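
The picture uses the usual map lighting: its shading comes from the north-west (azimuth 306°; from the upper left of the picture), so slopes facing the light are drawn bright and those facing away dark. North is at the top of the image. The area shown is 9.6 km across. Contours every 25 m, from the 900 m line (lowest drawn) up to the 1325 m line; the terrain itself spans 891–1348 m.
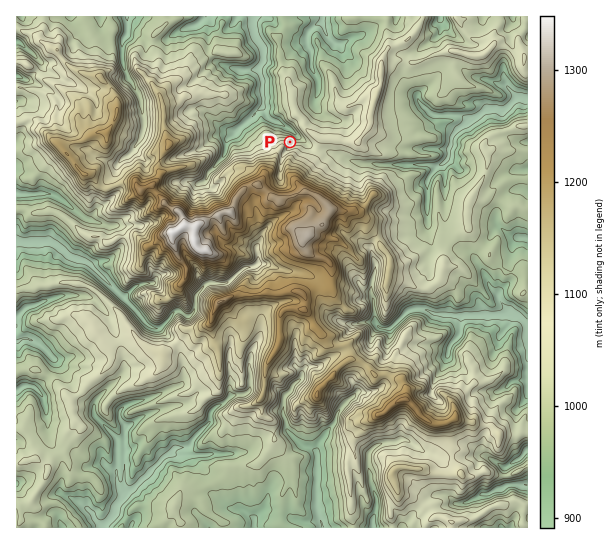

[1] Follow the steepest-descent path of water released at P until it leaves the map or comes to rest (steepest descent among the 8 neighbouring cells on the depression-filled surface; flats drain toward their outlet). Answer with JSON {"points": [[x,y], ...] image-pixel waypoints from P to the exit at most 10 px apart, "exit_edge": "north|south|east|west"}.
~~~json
{"points": [[290, 142], [295, 134], [285, 126], [274, 121], [266, 113], [263, 102], [262, 91], [262, 81], [259, 70], [263, 59], [263, 49], [257, 38], [253, 27], [254, 17]], "exit_edge": "north"}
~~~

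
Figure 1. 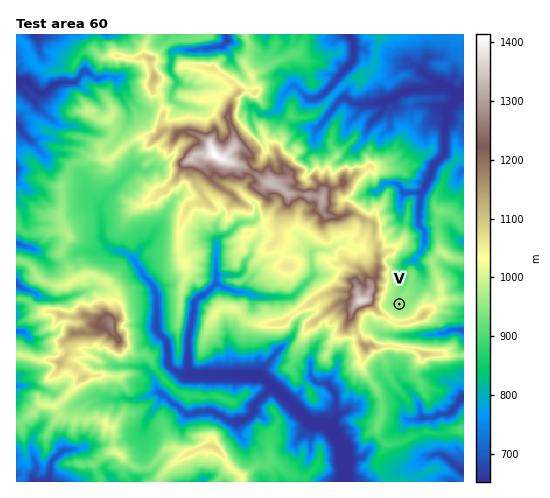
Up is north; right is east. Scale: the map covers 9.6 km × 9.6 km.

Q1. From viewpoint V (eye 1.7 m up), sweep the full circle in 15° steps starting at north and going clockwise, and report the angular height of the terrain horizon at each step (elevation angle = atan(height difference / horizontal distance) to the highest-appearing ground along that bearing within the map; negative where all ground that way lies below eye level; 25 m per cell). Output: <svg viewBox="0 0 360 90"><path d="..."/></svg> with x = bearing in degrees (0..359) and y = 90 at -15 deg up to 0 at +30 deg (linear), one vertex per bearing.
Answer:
<svg viewBox="0 0 360 90"><path d="M0 54l15 11 15-3 15-4 15-2 15-1 15-8 15-11 15-5 15 4 15-1 15-1 15 0 15 2 15 0 15-2 15-3 15-5 15-15 15-7 15 3 15 14 15 10 15 18"/></svg>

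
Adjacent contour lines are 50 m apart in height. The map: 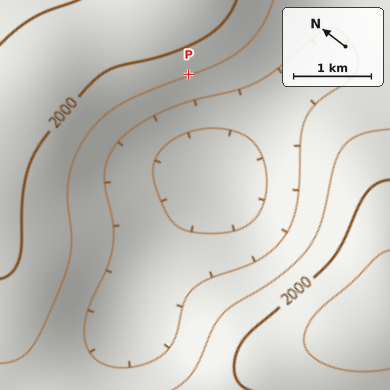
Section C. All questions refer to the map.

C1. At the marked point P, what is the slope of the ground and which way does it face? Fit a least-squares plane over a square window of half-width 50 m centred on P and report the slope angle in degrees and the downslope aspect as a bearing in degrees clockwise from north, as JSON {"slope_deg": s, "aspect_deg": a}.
{"slope_deg": 9, "aspect_deg": 212}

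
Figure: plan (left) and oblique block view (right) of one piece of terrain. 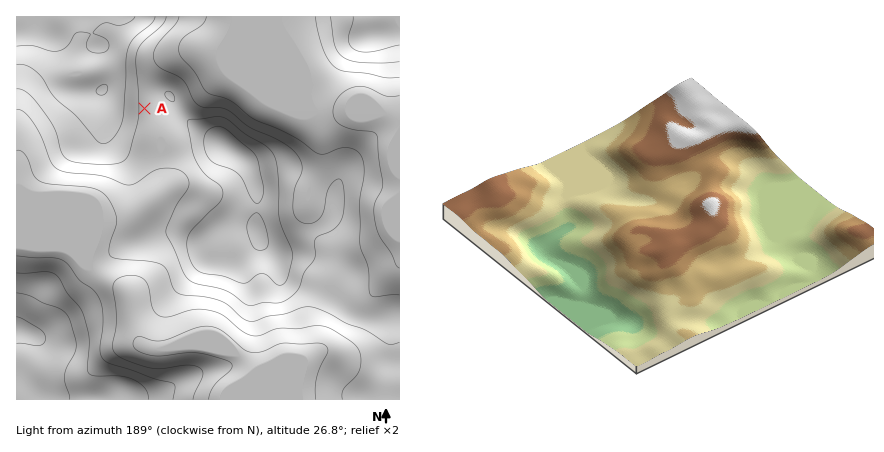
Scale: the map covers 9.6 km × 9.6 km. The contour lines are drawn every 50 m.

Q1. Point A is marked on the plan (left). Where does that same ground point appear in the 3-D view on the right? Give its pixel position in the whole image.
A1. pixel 696 166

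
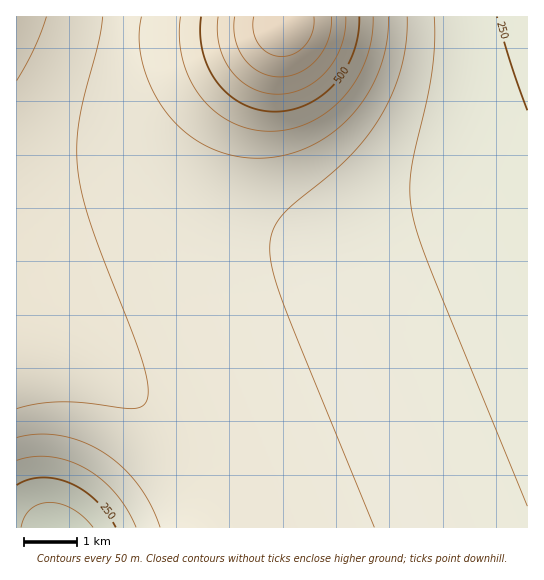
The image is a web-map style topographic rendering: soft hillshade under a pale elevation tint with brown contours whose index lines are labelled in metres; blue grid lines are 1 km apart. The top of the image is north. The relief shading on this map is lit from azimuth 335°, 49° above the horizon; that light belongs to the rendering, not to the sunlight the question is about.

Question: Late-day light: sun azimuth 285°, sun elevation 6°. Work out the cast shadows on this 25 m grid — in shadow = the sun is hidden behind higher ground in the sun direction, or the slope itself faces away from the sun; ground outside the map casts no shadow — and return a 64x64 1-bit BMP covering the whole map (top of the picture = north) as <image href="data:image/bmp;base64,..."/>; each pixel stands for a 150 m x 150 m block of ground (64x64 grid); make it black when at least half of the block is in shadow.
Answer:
<image width="64" height="64" href="data:image/bmp;base64,Qk0+AgAAAAAAAD4AAAAoAAAAQAAAAEAAAAABAAEAAAAAAAACAAATCwAAEwsAAAIAAAAAAAAA////AAAAAAAAAAAAAAAAAAAAAAAAAAAAAAAAAAAAAAAAAAAAAAAAAAAAAAAAAAAAAAAAAAAAAAAAAAAAAAAAAAAAAAAAAAAAAAAAAAAAAAAAAAAAAAAAAAAAAAAAAAAAAAAAAAAAAAAAAAAAAAAAAAAAAAAAAAAAAAAAAAAAAAAAAAAAAAAAAAAAAAAAAAAAAAAAAAAAAAAAAAAAAAAAAAAAAAAAAAAAAAAAAAAAAAAAAAAAAAAAAAAAAAAAAAAAAAAAAAAAAAAAAAAAAAAAAAAAAAAAAAAAAAAAAAAAAAAAAAAAAAAAAAAAAAAAAAAAAAAAAAAAAAAAAAAAAAAAAAAAAAAAAAAAAAAAAAAAAAAAAAAAAAAAAAAAAAAAAAAAAAAAAAAAAAAAAAAAAAAAAAAAAAAAAAAAAAAAAAAAAAAAAAAAAAAAAAAAAAAAAAAAAAAAAAAAAAAAAAAAAAAAAAAAAAAAAAAAAAAAAAAAAAAAAAAAAAAAAAAAAAAAAAAAAAAAAAAAAAAAAAAAAAAAAAAAAAAAAAAAAAAAAAD/wAAAAAAAA//+AAAAAAAH///AAAAAAA////AAAAAAD///+AAAAAAP///4AAAAAA////wAAAAAD////AAAAAAP///wAAAAAA///8AAAAAAD///gAAAAAAP//wAAAAAAA//+AAAAAAAB//gAA=="/>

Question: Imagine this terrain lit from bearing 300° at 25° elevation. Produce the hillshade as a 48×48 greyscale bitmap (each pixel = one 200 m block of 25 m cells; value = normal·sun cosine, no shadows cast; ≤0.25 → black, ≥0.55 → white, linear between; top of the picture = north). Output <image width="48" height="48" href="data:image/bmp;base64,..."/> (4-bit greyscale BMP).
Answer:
<image width="48" height="48" href="data:image/bmp;base64,Qk32BAAAAAAAAHYAAAAoAAAAMAAAADAAAAABAAQAAAAAAIAEAAATCwAAEwsAABAAAAAAAAAAAAAAABEREQAiIiIAMzMzAERERABVVVUAZmZmAHd3dwCIiIgAmZmZAKqqqgC7u7sAzMzMAN3d3QDu7u4A////AFVniau8zMu6qZmIiIiIiIiIiIiIiIiIiFVniaq7u7uqmZiIiIiIiIiIiIiIiIiIiFVniJqru7qqmZiIiIiIiIiIiIiIiIiIiFVneJqqqqqpmYiIiIiIiIiIiIiIiIiIiFVneJmqqqqZmYiIiIiIiIiIiIiIiIiIiFVmeImaqpmZmIiIiIiIiIiIiIiIiIiIiFVmeImZmZmZiIiIiIiIiIiIiIiIiIiIiFVmeIiZmZmYiIiIiIiIiIiIiIiIiIiIiFVnd4iJmZmIiIiIiIiIiIiIiIiIiIiIiGZnd4iImYiIiIiIiIiIiIiIiIiIiIiIiGZ3eIiIiIiIiIiIiIiIiIiIiIiIiIiIiGd3eIiIiIiIiIiIiIiIiIiIiIiIiIiIiHd3iIiIiIiIiIiIiIiIiIiIiIiIiIiIiHd4iIiIiIiIiIiIiIiIiIiIiIiIiIiIiHiIiIiIiIiIiIiIiIiIiIiIiIiIiIiIiIiIiIiIiIiIiIiIiIiIiIiIiIiIiIiIiIiIiIiIiIiIiIiIiIiIiIiIiIiIiIiIiIiIiIiIiIiIiIiIiIiIiIiIiIiIiIiIiIiIiIiIiIiIiIiIiIiIiIiIiIiIiIiIiIiIiIiIiIiIiIiIiIiIiIiIiIiIiIiIiIiIiIiIiIiIiIiIiIiIiIiIiIiIiIiIiIiIiIiIiIiIiIiIiIiIiIiIiIiIiIiIiIiIiIiIiIiIiIiIiIiIiIiIiIiIiIiIiIiIiIiIiIiIiIiIiIiIiIiIiIiIiIiIiIiIiIiIiIiIiIiIiIiIiIiIiIiIiIiIiIiIiIiIiIiIiIiIiIiIiIiIiIiIiIiIiIiIiIiIiIiIiIiIiIiIiIiIiIiIiIiIiIiIiIiIiIiIiIiIiIiIiIiIiIiIiIiIiIiIiIiIiIiIiIiIiIiIiIiIiIiIiIiIiIiIiIiIiIiIiIiIiIiIiIiIiIiIiIiIiIiIiIiIiIiIiIiIiHd3d3d4iIiIiIiIiIiIiIiIiIiIiIiId3d3d3d3eIiIiIiIiIiIiIiIiIiIiIiId3d3d3d3d4iIiIiIiIiIiIiIiIiIiIiHd3ZmZmZ3d3iIiIiIiIiIiIiIiIiIiIiHd2ZmVmZmd3eIiIiIiHiIiIiIiImZmIiHdmVVVVVmZ3d4iIiIiHd4iIiIiJmZmYiHdmVUREVVZnd3iIiIiHd3iIiIiZmZmZiHdlVEMzRFVmd3iIiIiHd3eIiIiZmZmZmHdlRDMzM0VWZ3eIiIiHd3eIiImZmqqqmYdlQyIiIzRVZneIiIiHd3d4iImZqqqqqYdlQyEREjNFZnd4iIiGZ3d4iImaqru7qphlQyERESNFVmd4iIiGZnd3iImaq7vLuqh2QyEAASI0Vmd3iIiGZnd3iImau8zMy6mGUyEAABI0VWd3iIiGZmd3iImqvM3d3LqXVCEAABI0VWd3iIiFZmZ3iImqvN3u7cuoZDEAABIzRWd3iIiFVmZ3eImqvN7u7ty5dTIQABIjRWZ3iIiFVmZ3eImqvN7v/u25hkIRABIzRWZ3iIiA=="/>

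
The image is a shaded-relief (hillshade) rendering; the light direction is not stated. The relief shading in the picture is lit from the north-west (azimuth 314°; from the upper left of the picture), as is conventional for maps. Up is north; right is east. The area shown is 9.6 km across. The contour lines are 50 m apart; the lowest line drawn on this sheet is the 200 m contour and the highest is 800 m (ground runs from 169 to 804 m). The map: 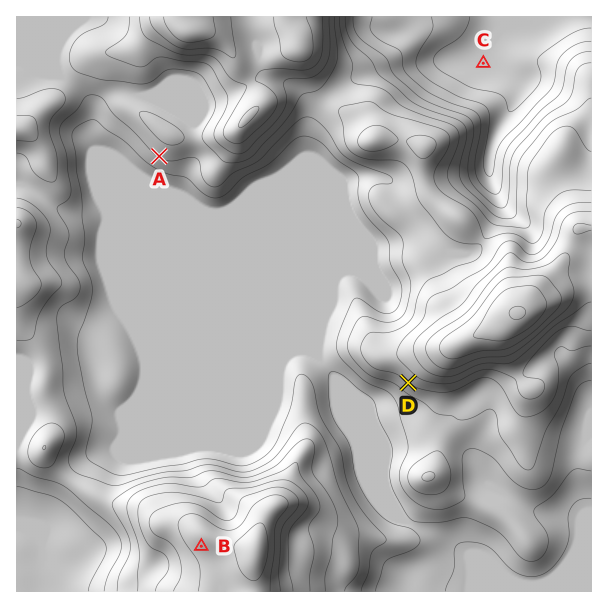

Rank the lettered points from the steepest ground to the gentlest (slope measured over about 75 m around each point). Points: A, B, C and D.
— D A B C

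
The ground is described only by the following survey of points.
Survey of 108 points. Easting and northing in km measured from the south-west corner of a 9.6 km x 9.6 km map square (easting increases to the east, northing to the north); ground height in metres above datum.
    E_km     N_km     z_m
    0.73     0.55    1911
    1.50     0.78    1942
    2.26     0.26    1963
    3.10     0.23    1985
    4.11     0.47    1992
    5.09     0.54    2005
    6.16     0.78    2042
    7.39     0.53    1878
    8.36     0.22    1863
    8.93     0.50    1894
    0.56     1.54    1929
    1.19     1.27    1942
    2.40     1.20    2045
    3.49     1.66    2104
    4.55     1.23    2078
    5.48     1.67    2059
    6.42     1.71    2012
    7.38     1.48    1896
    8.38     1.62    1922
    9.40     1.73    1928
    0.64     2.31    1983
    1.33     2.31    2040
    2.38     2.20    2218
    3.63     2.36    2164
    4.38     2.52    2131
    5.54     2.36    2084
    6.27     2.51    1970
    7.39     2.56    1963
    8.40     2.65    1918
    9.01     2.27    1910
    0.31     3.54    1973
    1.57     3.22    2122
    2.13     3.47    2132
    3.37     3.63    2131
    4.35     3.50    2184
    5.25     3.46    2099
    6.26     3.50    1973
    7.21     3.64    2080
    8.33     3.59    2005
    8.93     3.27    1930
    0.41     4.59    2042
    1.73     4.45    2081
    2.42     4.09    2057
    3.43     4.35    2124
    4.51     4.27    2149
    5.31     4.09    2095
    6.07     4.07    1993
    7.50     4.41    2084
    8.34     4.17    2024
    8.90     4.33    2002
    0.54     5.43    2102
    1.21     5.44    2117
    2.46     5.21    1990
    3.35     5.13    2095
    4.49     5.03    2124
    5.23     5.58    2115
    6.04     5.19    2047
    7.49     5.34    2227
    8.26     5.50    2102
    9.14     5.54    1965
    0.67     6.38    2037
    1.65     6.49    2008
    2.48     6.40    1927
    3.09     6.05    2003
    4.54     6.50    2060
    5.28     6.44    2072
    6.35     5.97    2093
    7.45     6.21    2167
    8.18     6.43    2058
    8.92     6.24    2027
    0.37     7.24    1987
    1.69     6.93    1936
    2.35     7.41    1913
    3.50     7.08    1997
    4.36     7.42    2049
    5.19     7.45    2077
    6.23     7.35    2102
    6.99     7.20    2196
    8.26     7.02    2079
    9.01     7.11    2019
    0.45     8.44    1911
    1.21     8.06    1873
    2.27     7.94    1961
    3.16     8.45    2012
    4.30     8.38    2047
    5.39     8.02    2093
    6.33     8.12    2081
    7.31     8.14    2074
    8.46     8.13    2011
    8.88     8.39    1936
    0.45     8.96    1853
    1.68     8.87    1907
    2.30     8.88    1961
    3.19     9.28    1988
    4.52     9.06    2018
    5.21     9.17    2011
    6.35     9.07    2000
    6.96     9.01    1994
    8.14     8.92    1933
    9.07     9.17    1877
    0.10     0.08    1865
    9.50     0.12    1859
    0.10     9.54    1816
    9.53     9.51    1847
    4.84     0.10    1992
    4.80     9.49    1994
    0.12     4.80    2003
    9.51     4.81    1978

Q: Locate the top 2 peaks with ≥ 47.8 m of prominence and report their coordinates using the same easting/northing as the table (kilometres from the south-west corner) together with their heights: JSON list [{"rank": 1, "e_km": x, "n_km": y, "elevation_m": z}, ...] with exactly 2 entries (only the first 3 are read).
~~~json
[{"rank": 1, "e_km": 7.51, "n_km": 5.24, "elevation_m": 2230}, {"rank": 2, "e_km": 2.41, "n_km": 2.06, "elevation_m": 2227}]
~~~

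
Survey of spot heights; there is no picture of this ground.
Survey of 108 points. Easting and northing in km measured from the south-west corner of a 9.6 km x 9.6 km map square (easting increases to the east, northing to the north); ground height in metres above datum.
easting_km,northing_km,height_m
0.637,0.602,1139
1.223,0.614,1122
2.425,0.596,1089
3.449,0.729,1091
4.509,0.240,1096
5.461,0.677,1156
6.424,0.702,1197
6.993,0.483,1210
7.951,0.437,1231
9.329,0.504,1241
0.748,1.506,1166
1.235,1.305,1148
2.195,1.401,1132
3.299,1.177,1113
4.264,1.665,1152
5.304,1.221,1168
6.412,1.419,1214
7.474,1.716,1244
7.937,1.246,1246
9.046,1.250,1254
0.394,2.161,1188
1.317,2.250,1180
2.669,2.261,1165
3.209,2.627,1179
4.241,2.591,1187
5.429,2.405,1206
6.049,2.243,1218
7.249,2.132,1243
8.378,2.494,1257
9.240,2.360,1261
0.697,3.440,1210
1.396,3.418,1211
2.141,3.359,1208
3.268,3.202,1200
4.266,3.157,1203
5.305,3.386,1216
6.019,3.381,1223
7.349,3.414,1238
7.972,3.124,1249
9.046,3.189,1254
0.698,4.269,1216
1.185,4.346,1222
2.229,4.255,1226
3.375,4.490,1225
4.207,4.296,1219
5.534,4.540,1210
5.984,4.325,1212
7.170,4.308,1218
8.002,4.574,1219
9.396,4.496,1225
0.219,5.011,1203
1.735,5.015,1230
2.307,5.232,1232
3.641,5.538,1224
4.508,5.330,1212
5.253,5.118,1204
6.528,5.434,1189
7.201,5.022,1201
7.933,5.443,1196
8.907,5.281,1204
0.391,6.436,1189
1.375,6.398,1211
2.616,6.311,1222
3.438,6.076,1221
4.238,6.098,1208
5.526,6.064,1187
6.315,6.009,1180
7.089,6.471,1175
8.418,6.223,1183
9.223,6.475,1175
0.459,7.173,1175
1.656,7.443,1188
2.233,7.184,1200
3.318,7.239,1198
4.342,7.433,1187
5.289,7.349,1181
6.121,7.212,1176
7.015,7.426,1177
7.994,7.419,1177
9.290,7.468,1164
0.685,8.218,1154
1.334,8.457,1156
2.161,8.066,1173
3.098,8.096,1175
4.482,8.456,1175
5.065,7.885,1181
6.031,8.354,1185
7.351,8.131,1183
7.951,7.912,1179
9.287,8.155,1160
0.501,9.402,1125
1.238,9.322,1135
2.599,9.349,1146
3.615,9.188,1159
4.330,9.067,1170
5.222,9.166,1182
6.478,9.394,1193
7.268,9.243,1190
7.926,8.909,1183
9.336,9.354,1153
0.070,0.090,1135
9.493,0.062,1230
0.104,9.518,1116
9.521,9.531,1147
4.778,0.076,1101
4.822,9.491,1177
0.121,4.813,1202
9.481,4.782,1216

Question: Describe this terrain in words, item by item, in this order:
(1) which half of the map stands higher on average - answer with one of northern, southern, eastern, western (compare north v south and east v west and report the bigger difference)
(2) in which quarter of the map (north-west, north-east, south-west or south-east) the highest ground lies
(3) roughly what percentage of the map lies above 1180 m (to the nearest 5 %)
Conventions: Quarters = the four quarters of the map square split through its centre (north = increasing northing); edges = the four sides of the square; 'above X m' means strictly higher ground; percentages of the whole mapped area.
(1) On average the eastern half of the map is the higher ground.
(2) Look to the south-east quarter for the highest ground.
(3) About 65 % of the map lies above 1180 m.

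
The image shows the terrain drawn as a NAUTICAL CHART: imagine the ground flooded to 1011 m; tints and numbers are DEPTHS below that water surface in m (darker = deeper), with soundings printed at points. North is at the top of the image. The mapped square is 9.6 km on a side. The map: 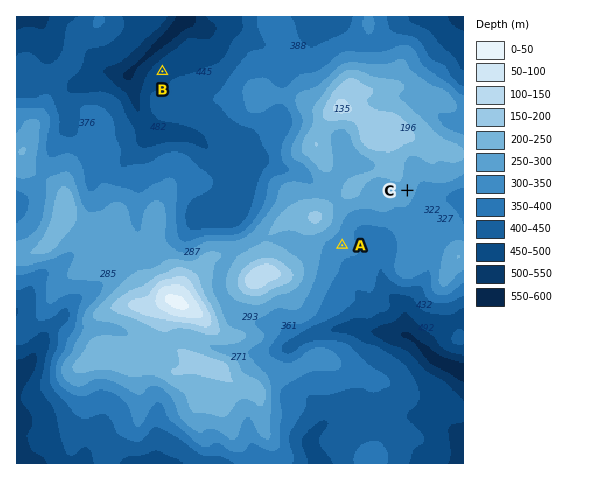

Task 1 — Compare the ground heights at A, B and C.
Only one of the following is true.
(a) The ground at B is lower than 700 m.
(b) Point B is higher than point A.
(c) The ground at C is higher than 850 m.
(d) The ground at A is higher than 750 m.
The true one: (a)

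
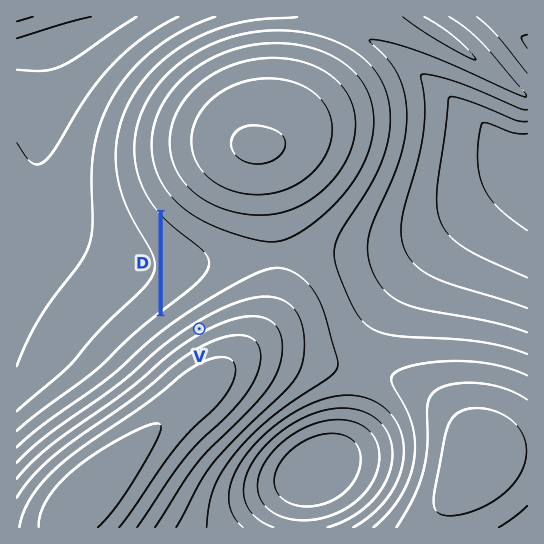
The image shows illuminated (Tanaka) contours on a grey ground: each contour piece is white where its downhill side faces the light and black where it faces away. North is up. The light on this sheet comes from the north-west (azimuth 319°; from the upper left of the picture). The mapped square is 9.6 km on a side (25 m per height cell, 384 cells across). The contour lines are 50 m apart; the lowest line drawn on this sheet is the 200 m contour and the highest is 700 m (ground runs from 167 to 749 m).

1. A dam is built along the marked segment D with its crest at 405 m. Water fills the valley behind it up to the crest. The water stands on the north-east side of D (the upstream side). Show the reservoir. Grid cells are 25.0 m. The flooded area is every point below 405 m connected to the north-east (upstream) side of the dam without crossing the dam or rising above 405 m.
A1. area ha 103.2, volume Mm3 21.17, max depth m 48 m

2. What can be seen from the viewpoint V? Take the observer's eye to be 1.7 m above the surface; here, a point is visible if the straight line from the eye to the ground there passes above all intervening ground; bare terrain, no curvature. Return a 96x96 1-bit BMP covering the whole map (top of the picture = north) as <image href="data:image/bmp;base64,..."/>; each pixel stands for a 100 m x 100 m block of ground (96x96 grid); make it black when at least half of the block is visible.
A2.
<image width="96" height="96" href="data:image/bmp;base64,Qk2+BAAAAAAAAD4AAAAoAAAAYAAAAGAAAAABAAEAAAAAAIAEAAATCwAAEwsAAAIAAAAAAAAA////AAAAAAAAAAAAAAAAAAAAAAAAAAAAAAAAAAAAAAAAAAAAAAAAAAAAAAAAAAAAAAAAAAAAAAAAAAAAAAAAAAAAAAAAAAAAAAAAAAAAAAAAAAAAAAAAAAAAAAAAAAAAAAAAAAAAAAAAAAAAAAAAAAAAAAAAAAAAAAAAAAAAAAAAAAAAAAAAAAAAAAAAAAAAAAAAAAAAAAAAAAAAAAAAAAAAAAAAAAAAAAAAAAAAAAAAAAAAAAAAAAAAAAAAAAAAAAAAAAAAAAAAAAAAAAAAAAAAAAAAAAAAAAAAAAAAAAAAAAAAAAAAAAAAAAAAAAAAAAAAAAAAAAAAAAAAAAAAAAAAAAAAAAAAAAAAAAAAAAAAAAAAAAAAAAAAAAAAAAAAAAAAAAAAAAAAAAAAAAAAAAAAAAAAAAAAAAAAAAAAAADAAAAAAAAAAAAAAADwAAAAAAAAAAAAAAD8AAAAAAAAAAAAAAD/AAAAAAAAAAAAAAD/wAAAAAAAAAAAAAD/8AAAAAAAAAAAAAD//AAAAAAAAAAAAAD//4AAAAAAAAAAAAD//+AA4AAAAAAAAAD///wA8AAAAAAAAAD////A8AAAAAAAAAD/////8AAAAAAAAAD/////+AAAAAAAAAD/////+AAAAAAAAAD//////AAAAAAAAAD//////gAAAAAAAAD//////wAAAAAAAAD//////4AAAAAAAAD//////+AAAAAAAAD///////AAAAAAAAD///////gAAAAAAAD///////4AAAAAAAD///////8AAAAAAAD////////AAAAAAAD////////gAAAAAAD////////4AAAAAAD////////8AAAAAAD/////////AAAAAAD/////////gAAAAAD/////////4AAAAAD/////////8AAAAAD/////////+AAAAAD//////////AAAAAD//////////AAAAAD//////////AAAAAD//////////AAAAAD//////////AAAAAD//////////AAAAAD/////////+AAAAAD/////////8AAAAAD/////////4AAAAAD/////////wAAAAAD/////////AAAAAAD//AP////AAAAAAAD/+AB//+AAAAAAAAD/8AAH/AAAAAAAAAD/8AAAAAAAAAAAAAD/4AAAAAAAAAAAAAD/4AAAAAAAAAAAAAD/wAAAAAAAAAAAAAD/wAAAAAAAAAAAAAD/gAAAAAAAAAAAAAD/gAAAAAAAAAAAAAD/AAAAAAAAAAAAAD//AAAAAAAAAAAAAH/+AAAAAAAAAAAAAH7+AAAAAAAAAAAAAPz+AAAAAAAAAAAAAPD8AAAAAAAAAAAAAeD8AAAAAAAAAAAAAcD8AAAAAAAAAAAAAwD4AAAAAAAAAAAAAgD4AAAAAAAAAAAAAAD4AAAAAAAAAAAAAADwAAAAAAAAAAAAAADwAAAAAAAAAAAAAAD4AAAAAAAAAAAAAAD8AAAAAAAAAAAAAAD+AAAAAAAAAAAAAAD+AAAAAAAAAAAAAAA="/>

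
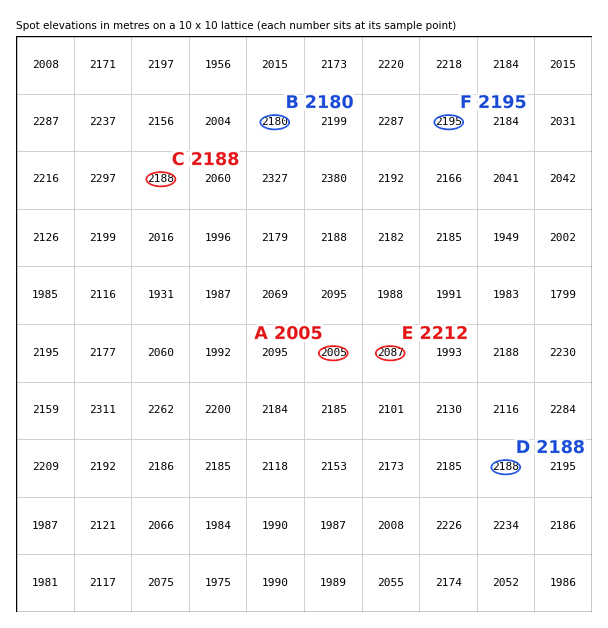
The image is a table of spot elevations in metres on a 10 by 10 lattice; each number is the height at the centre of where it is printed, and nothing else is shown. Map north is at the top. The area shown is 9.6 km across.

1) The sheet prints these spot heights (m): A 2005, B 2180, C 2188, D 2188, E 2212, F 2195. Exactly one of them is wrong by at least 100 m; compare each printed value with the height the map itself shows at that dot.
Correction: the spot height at E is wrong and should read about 2087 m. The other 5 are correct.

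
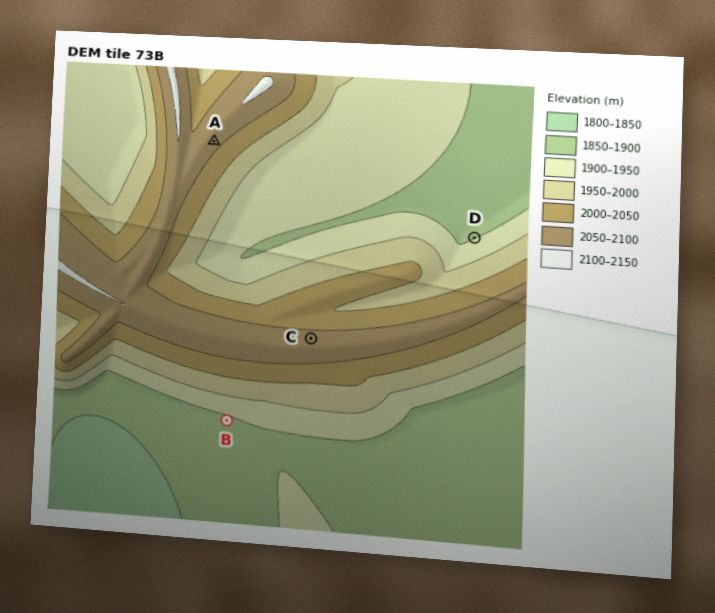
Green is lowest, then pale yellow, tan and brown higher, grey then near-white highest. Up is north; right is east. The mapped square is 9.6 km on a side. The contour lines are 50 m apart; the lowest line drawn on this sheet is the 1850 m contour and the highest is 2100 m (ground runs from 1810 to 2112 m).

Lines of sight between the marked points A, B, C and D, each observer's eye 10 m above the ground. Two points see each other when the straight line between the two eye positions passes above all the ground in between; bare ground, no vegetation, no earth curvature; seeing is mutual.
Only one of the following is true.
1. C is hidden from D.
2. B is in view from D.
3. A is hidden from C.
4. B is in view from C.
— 1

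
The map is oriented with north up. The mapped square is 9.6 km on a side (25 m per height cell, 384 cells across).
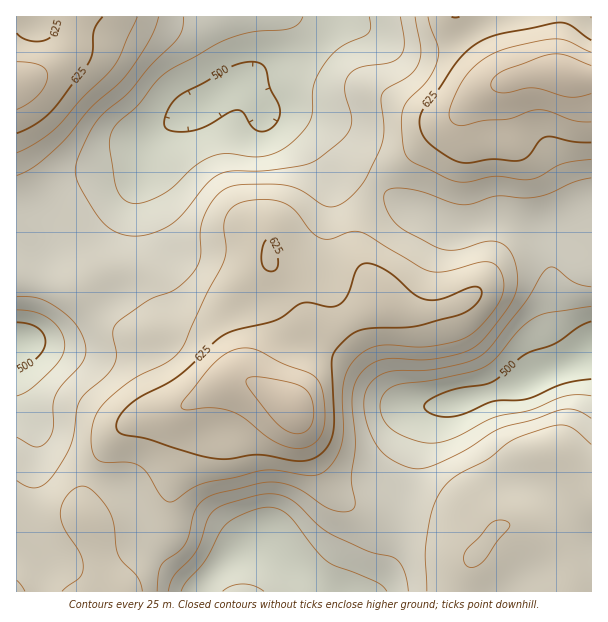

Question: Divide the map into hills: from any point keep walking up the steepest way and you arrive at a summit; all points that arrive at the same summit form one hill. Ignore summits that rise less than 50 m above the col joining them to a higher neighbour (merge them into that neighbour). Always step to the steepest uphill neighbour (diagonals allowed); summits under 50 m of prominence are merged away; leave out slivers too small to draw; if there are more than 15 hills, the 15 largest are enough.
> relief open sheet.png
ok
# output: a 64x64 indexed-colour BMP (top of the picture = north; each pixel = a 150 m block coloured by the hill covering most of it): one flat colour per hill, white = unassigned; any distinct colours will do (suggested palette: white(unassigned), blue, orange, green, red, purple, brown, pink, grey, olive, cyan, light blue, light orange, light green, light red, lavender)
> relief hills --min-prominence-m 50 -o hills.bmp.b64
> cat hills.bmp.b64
<image width="64" height="64" href="data:image/bmp;base64,Qk12CAAAAAAAAHYAAAAoAAAAQAAAAEAAAAABAAQAAAAAAAAIAAATCwAAEwsAABAAAAAAAAAA////ALR3HwAOf/8ALKAsACgn1gC9Z5QAS1aMAMJ34wB/f38AIr28AM++FwDox64AeLv/AIrfmACWmP8A1bDFABEREREREREREREREREREREREREREREREREREREREREREREREREREREREREREREREREREREREREREREREREREREREREREREREREREREREREREREREREREREREREREREREREREREREREREREREREREREREREREREREREREREREREREREREREREREREREREREREREREREREREREREREREREREREREREREREREREREREREREREREREREREREREREREREREREREREREREREREREREREREREREREREREREREREREREREREREREREREREREREREREREREREREREREREREREREREREREREREREREREREREREREREREREREREREREREREREREREREREREREREREREREREREREREREREREREREREREREREREREREREREREREREREREREREREREREREREREREREREREREREREREREREREREREREREREREREREREREREREREREREREREREREREREREREREREREREREREREREREREREREREREREREREREREREREREREREREREREREREREREREREREREREREREREREREREREREREREREREREREREREREREREREREREREREREREREREREREREREREREREREREREREREREREREREREREREREREREREREREREREREREREREREREREREREREREREREREREREREREREREREREREREREREREREREREREREREREREREREREREREREREREREREREREREREREREREREREREREREREREREREREREREREREREREREREREREREREREREREREREREREREREREREREREREREREREREREREREREREREREREREREREREREREREREREREREREREREREREREREREREREREREREREREREREREREREREREREREREREREREREREREREREREREREREREREREREREREREREREREREREREREREREREREREREREREREREREREREREREREREREREREREREREREREREREREREREREREREREREREREREREREREREREREREREREREREREREREREREREREREREREREREREREREREREREREREREREREREREREREREREREREREREREREREREREREREREREREREREREREREREREREREREREREREREREREREREREREREREREREREREREREREREREREREREREREREREREREREREREREREREREREREREREREREREREREREREREREREREREREREREREREREREREREREREREREREREREREREREREREREREREREREREREREREREREREREREREREREREREREREREREREREREREREREREREREREREREREREREREREREREREREREREREREREREREREREREREREREREREREREREREREREREREREREREREREREREREREREREREREREREREREREREREREREREREREREREREREREREREREREREREREREREREREREREREREREREREREREREREREREREREREREREREREREREREREREREhETMxEREREREREREREREREREREREREREREREREREREiIiMzERERERERERERERERERERERERERERERIhERERIiIiIzMRERERERERERERERERERERERERERERIiIiIiIiIiIjMxEREREREREREREREREREREREREREiIiIiIiIiIiIiMzMxERERERERERERERERERERERERIiIiIiIiIiIiIiIzMzMRERERERERERERERERERERERIiIiIiIiIiIiIiIjMzMzMRERERERERERERERERERESIiIiIiIiIiIiIiIiMzMzMzMzMRERERERERERERERESIiIiIiIiIiIiIiIiIzMzMzMzMzEREREREREREREREiIiIiIiIiIiIiIiIiIjMzMzMzMzMREREREREREREREiIiIiIiIiIiIiIiIiIiMzMzMzMzMxEREREREREREREiIiIiIiIiIiIiIiIiIiIzMzMzMzMzMREREREREREREiIiIiIiIiIiIiIiIiIiIjMzMzMzMzMzEREREREREREiIiIiIiIiIiIiIiIiIiIiMzMzMzMzMzMzERERERERIiIiIiIiIiIiIiIiIiIiIiIzMzMzMzMzMzMzERERESIiIiIiIiIiIiIiIiIiIiIiIjMzMzMzMzMzMzMxERESIiIiIiIiIiIiIiIiIiIiIiIiMzMzMzMzMzMzMzMxESIiIiIiIiIiIiIiIiIiIiIiIiIzMzMzMzMzMzMzMzMSIiIiIiIiIiIiIiIiIiIiIiIiIjMzMzMzMzMzMzMzMzMyIiIiIiIiIiIiIiIiIiIiIiIiMzMzMzMzMzMzMzMzMzMiIiIiIiIiIiIiIiIiIiIiIiIzMzMzMzMzMzMzMzMzMzMyIiIiIiIiIiIiIiIiIiIiIjMzMzMzMzMzMzMzMzMzMzMyIiIiIiIiIiIiIiIiIiIiMzMzMzMzMzMzMzMzMzMzMzMiIiIiIiIiIiIiIiIiIiIzMzMzMzMzMzMzMzMzMzMzMzIiIiIiIiIiIiIiIiIiIjMzMzMzMzMzMzMzMzMzMzMzMiIiIiIiIiIiIiIiIiIi"/>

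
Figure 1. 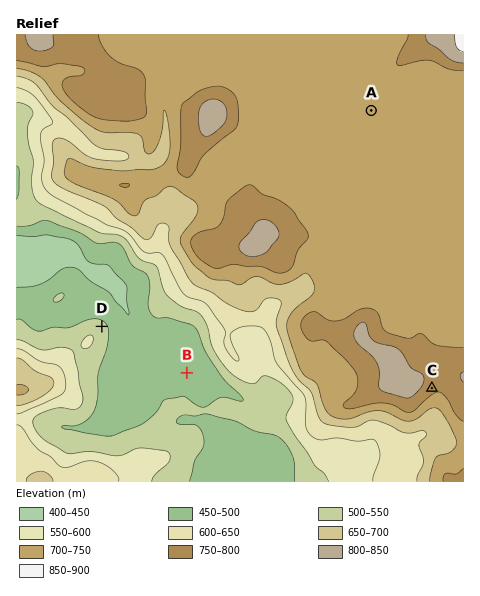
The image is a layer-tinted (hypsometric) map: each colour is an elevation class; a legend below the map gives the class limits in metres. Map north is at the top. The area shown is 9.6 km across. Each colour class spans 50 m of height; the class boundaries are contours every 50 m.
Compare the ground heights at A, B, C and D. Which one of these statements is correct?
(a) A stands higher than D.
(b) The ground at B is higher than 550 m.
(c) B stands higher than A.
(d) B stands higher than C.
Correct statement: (a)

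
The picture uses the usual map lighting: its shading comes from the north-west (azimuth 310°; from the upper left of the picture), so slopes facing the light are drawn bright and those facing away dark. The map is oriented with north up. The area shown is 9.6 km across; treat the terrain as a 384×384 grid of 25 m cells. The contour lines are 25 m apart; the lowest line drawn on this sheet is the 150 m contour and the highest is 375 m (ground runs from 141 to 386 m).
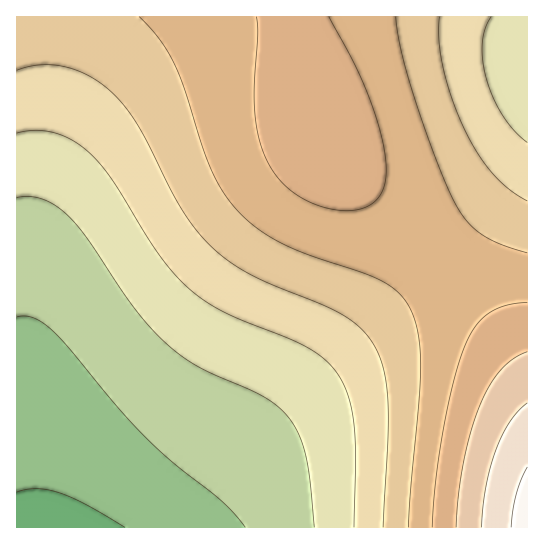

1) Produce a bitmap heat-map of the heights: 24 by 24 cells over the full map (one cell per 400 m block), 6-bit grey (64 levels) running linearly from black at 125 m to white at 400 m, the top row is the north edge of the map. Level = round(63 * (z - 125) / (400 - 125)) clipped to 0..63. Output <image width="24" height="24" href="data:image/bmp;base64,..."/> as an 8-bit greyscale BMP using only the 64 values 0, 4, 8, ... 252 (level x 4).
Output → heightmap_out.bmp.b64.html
<image width="24" height="24" href="data:image/bmp;base64,Qk12BgAAAAAAADYEAAAoAAAAGAAAABgAAAABAAgAAAAAAEACAAATCwAAEwsAAAABAAAAAAAAAAAAAAEBAQACAgIAAwMDAAQEBAAFBQUABgYGAAcHBwAICAgACQkJAAoKCgALCwsADAwMAA0NDQAODg4ADw8PABAQEAAREREAEhISABMTEwAUFBQAFRUVABYWFgAXFxcAGBgYABkZGQAaGhoAGxsbABwcHAAdHR0AHh4eAB8fHwAgICAAISEhACIiIgAjIyMAJCQkACUlJQAmJiYAJycnACgoKAApKSkAKioqACsrKwAsLCwALS0tAC4uLgAvLy8AMDAwADExMQAyMjIAMzMzADQ0NAA1NTUANjY2ADc3NwA4ODgAOTk5ADo6OgA7OzsAPDw8AD09PQA+Pj4APz8/AEBAQABBQUEAQkJCAENDQwBEREQARUVFAEZGRgBHR0cASEhIAElJSQBKSkoAS0tLAExMTABNTU0ATk5OAE9PTwBQUFAAUVFRAFJSUgBTU1MAVFRUAFVVVQBWVlYAV1dXAFhYWABZWVkAWlpaAFtbWwBcXFwAXV1dAF5eXgBfX18AYGBgAGFhYQBiYmIAY2NjAGRkZABlZWUAZmZmAGdnZwBoaGgAaWlpAGpqagBra2sAbGxsAG1tbQBubm4Ab29vAHBwcABxcXEAcnJyAHNzcwB0dHQAdXV1AHZ2dgB3d3cAeHh4AHl5eQB6enoAe3t7AHx8fAB9fX0Afn5+AH9/fwCAgIAAgYGBAIKCggCDg4MAhISEAIWFhQCGhoYAh4eHAIiIiACJiYkAioqKAIuLiwCMjIwAjY2NAI6OjgCPj48AkJCQAJGRkQCSkpIAk5OTAJSUlACVlZUAlpaWAJeXlwCYmJgAmZmZAJqamgCbm5sAnJycAJ2dnQCenp4An5+fAKCgoAChoaEAoqKiAKOjowCkpKQApaWlAKampgCnp6cAqKioAKmpqQCqqqoAq6urAKysrACtra0Arq6uAK+vrwCwsLAAsbGxALKysgCzs7MAtLS0ALW1tQC2trYAt7e3ALi4uAC5ubkAurq6ALu7uwC8vLwAvb29AL6+vgC/v78AwMDAAMHBwQDCwsIAw8PDAMTExADFxcUAxsbGAMfHxwDIyMgAycnJAMrKygDLy8sAzMzMAM3NzQDOzs4Az8/PANDQ0ADR0dEA0tLSANPT0wDU1NQA1dXVANbW1gDX19cA2NjYANnZ2QDa2toA29vbANzc3ADd3d0A3t7eAN/f3wDg4OAA4eHhAOLi4gDj4+MA5OTkAOXl5QDm5uYA5+fnAOjo6ADp6ekA6urqAOvr6wDs7OwA7e3tAO7u7gDv7+8A8PDwAPHx8QDy8vIA8/PzAPT09AD19fUA9vb2APf39wD4+PgA+fn5APr6+gD7+/sA/Pz8AP39/QD+/v4A////ABAQFBQYHCAkKCwwNDhATFhkeIygtMjY6BQUGBgcICQoLDAwNDxATFhkeIygtMTY5BgYHBwgJCgsMDA0ODxETFhkdIicsMTU4BwcICAkKCwwNDQ4PEBETFhkdIiYrMDQ3CAgJCQoLDA0ODg8PEBITFhkdISYqLzI1CQkJCgsMDQ4PDxAQERIUFhkdISUpLTEzCQoKCwwNDg8QEBESEhMVFxodISUoLC8xCgoLDA0ODxAREhITFBUWGBseISQnKy0vCwsMDQ4PEBITExQVFhcYGhweISQnKSstCwwMDQ8QEhMUFRYXGBkaHB4gIiQmKCkqDAwNDhARExUWFxkaGxwdHiAhIyQmJygoDQ0ODxETFRYYGhscHR8gISIjIyQlJiYmDQ4PEBIUFhgaHB0fICEiIyQkJCQkJCQkDw8QERMVFxocHiAhIyQlJSYlJSUkIyIhEBARExQXGRseICIkJSYnJycnJiQjIiAfERESFBYYGh0fIiQmJygpKSknJiQiIB4dExMUFRcZHB4gIyUnKCoqKikoJiQhHx0bFRUWFxkbHR8hJCYoKSorKikoJSMgHRsZFxcXGBocHiAiJCcoKisrKiknJSIeHBkXGRkZGhsdHyEjJScpKisrKikmJCAdGhcVGxsbHB0eICIjJScpKioqKigmIx8cGRYUHBwdHR4fISIkJicoKSoqKSclIh4bGBYUHh4eHx8gIiMkJicoKSkpKCYkIR4bGBYUHx8fICEiIyQlJicoKSkoJyYjIR4bGBYVA=="/>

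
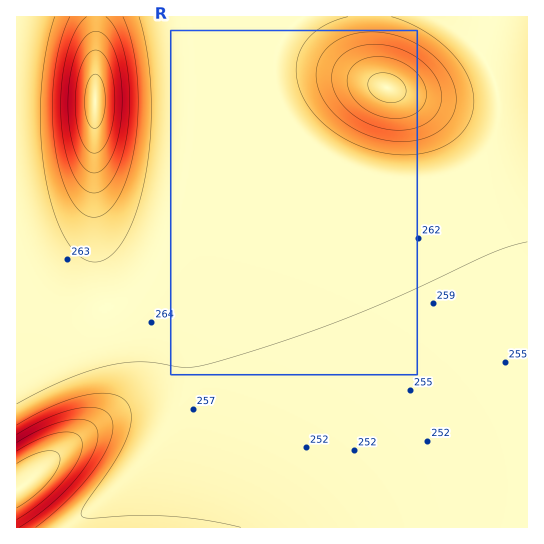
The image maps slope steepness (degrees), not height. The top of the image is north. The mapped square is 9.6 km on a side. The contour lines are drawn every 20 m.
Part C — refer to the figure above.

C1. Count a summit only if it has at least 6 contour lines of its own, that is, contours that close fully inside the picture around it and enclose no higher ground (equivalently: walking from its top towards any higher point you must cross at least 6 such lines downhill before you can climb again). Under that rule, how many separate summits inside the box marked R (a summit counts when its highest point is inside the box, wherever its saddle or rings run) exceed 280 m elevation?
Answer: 0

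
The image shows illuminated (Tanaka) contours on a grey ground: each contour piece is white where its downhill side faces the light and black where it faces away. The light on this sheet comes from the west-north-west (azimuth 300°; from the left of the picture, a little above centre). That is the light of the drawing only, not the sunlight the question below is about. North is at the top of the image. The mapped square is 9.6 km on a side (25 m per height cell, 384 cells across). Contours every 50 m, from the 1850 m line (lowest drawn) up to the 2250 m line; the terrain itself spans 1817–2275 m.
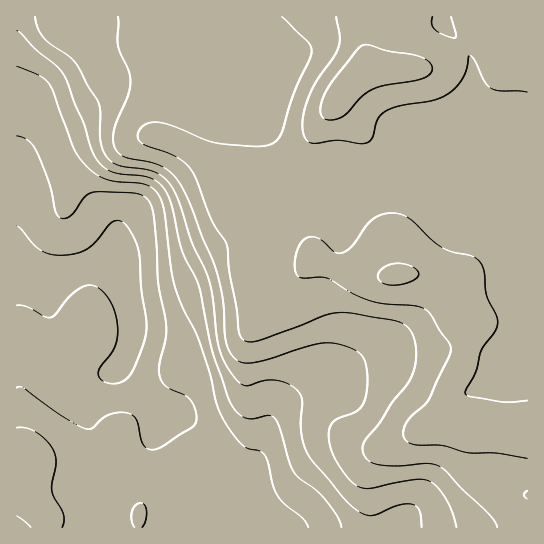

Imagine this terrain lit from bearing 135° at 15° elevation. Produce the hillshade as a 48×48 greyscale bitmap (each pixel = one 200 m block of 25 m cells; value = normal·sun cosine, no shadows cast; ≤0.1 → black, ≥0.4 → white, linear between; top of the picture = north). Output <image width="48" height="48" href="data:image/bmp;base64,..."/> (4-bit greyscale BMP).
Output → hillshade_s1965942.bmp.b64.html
<image width="48" height="48" href="data:image/bmp;base64,Qk32BAAAAAAAAHYAAAAoAAAAMAAAADAAAAABAAQAAAAAAIAEAAATCwAAEwsAABAAAAAAAAAAAAAAABEREQAiIiIAMzMzAERERABVVVUAZmZmAHd3dwCIiIgAmZmZAKqqqgC7u7sAzMzMAN3d3QDu7u4A////AIiImZh3eJmZmZh4iIiIdmeJmYdlZ3d4iYiImZh3eJmZmZd4iIiId3iaqphmZ3iImYiIiIh2Z4mZmYd4iIiZh3m8zLl2Z4iIiJmZmId2ZniJmYd4h3iZh3m83duXd4iHd5mZmYd2ZmZ5mYZnh2eIh3is3u25eIiHd5mqqYd3dlVomYZnhlV4d3eaze7aiJmIiJmZmYd3h2VWiYZoh1VndmZ4q83bqZqZmYiJmYd4iHVFeHd4l1RWZlVWeKvLqqqqqneIiId3mYZVZ3d5qGRFVVRERnmZmJqpmWZ3d3ZniZdlZmaKuWRFVVQyI1aId3iId2Z3d2ZVeJh2ZlZ6unVEVVQyIjV3dmZ3Zmd3d2VUV4mIdUV6u5ZVVmVDIiRnh2ZmVXeIh3ZVRXiZdTRpu6h3d3dkMiNXiId2ZYiZmId2VFeZhTNqzLmYiIh2QyJGiZmHdoiZmZmHZEWJhTR73LqZiIh3ZDM1eKqYd3iImaqpdDNohCOM3cupiIiHdUNFZ5qpiHd3eJqphTJXcxJ73ty6mIiIhlRWZ5q6mYh3d4mqhjJGYwBZze3cupmZmGVXeJq7qYiHZ4mql0NGYgA3q97ty7qqqYZniJq7qXh3Z3iZh1NGUgA2ibzd3Mu8y6h3iJmqmXd2ZniZh1RGUgA2eJq8zMvM3cqYiJmZmGZmVmeIhkNGUgE2d3iqu7q7zdypiZmZiGZmZmeIdkNGUxFGdmeaqZmZq8u6mZqpmHd3dneIdTJFUyJGdlaJmHZniJqZiJqqmIiZmIiIdTI1VDNWdlV4mGVVZ3iId4mpmImaqpmYdTEkRERXdlRniGVFZ3d3ZniZiIiau7qYhjETRFZ3h1RWiGVFZ3d3dmeIiHeJvMuphjESNGiJiGVWd3VEV3iId3eIiHZoq8uphjEBNGiamXZmd3VEVniIh3iIiHZnm8y6l0EBNGiqqpd3d3ZVVneIiIiIiGZWiszMuWMSRWeaqpiHd3ZlVneIiIiIiGZWirze7ZUzVVZ4mZmIiId2d3iIiIiIiHZmiqvf/9llZlZneImZmIiIiIiIiIiIiHZmiZm+//uXdmZmZ3iZmZiZmYiIiIiIiHdmd2Z73uyoh2ZmZmeKqpmaqZiIiJmYiIdmZlNGmrqYh3ZmVVV5u6qqqpiIiJmYiJh2ZUIjV4iId2ZmZURYvLuqqpmIeJmZiamHZUISNWd3d3d3dlM2rMy7uqmYh4mZiKmHZVQiNFZnd3eIh1MTas3Mu7qqmImZiJmGVWVDNFZ3d3eJmGMQN73dzMzLqYiZiIiGRWdlVWd3d3eJmGQQBIzd3czdypiamYiGVWd2ZneIh3d4mHUgAVm8zMzN25iKqpmXZmd3d3iIh3d4mIZBACaaqqu7y5d5qpmYh3d3d3iJiHd4mYdjAANoh3iJqpd4momZmHdnd3iIiHeImZh2MQJGZVZniYd4mXeJmXZmd3iIh3eImZiHZCNWZVVneId4iWZ4mYZmd3iIh3eIiIiHdUVndmd3d3eIiFVoqYZmd3iIh3eIiIiHZlaId3iId3eIiA=="/>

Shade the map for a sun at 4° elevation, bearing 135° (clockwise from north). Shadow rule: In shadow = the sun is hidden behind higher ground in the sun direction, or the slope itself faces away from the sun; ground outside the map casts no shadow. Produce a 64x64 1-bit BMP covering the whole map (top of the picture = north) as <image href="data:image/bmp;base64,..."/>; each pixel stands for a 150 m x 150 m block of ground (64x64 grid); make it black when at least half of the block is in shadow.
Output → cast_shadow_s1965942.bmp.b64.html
<image width="64" height="64" href="data:image/bmp;base64,Qk0+AgAAAAAAAD4AAAAoAAAAQAAAAEAAAAABAAEAAAAAAAACAAATCwAAEwsAAAIAAAAAAAAA////AAAAAAAAAAAAAAAAAAAAAAAAAAAAAAAAAAAAAAAAAAAAAAAAAAAAAAAAAAAAAAAAAAAAAAAAAAAAAAAAAAAAAAAAAAAAAABgAMAAAAAAAHAA4AAAAAAAcADgAAAAAAA4APA+AAAAAAAAcP8AAAAAAAB9/4AAABgAAH3/wAAAHADAe//AAAA+AeAB/+AAAB4B4AD/8AAAA4PgAH/wAAADw8AAf/gAAAPjwAA/8AAAA+fgAA/wAAAD9+AAB+AAAAP34AADwAAAA//wAAAAAAAD//AAAAAAAAP/8AAAAAAAA//wAAAAAAAD//AAAAAAAAP/8AAAAAAAA//wAAAAAAAD/+AAAAAAAAf/4AAAAAAAB//gwDAAAAAP/8DgcAAAAA//AOB4AAAAH/8AYHgAAAAf/wAAfAAAAD//AAB8AAAAP/8AAHwAAAA//gAAEAAAAD/8AAAAAAAAD/gAAAAAAAAD8AAAAAAAAAAAAAAAAAAAAAAAAAAAAAAAAAAAAAAAAPAAAMAAAAAA+AAA4AAAAAH+AAHwAAAAA/8AAfgAAAAH/wAB/AAAAAf/AAH8AAAAD/4AAf4AAAAf/AAB/wAAAB/wAAH/gAAAHwAAAf+AAAAcAAAD/8AAAAAAAAP/4AAAAAAAA//xgAAAAAAD/+OAAAAAAAH/4QAAAAAAAf+AAABgAAAA/wAAAA=="/>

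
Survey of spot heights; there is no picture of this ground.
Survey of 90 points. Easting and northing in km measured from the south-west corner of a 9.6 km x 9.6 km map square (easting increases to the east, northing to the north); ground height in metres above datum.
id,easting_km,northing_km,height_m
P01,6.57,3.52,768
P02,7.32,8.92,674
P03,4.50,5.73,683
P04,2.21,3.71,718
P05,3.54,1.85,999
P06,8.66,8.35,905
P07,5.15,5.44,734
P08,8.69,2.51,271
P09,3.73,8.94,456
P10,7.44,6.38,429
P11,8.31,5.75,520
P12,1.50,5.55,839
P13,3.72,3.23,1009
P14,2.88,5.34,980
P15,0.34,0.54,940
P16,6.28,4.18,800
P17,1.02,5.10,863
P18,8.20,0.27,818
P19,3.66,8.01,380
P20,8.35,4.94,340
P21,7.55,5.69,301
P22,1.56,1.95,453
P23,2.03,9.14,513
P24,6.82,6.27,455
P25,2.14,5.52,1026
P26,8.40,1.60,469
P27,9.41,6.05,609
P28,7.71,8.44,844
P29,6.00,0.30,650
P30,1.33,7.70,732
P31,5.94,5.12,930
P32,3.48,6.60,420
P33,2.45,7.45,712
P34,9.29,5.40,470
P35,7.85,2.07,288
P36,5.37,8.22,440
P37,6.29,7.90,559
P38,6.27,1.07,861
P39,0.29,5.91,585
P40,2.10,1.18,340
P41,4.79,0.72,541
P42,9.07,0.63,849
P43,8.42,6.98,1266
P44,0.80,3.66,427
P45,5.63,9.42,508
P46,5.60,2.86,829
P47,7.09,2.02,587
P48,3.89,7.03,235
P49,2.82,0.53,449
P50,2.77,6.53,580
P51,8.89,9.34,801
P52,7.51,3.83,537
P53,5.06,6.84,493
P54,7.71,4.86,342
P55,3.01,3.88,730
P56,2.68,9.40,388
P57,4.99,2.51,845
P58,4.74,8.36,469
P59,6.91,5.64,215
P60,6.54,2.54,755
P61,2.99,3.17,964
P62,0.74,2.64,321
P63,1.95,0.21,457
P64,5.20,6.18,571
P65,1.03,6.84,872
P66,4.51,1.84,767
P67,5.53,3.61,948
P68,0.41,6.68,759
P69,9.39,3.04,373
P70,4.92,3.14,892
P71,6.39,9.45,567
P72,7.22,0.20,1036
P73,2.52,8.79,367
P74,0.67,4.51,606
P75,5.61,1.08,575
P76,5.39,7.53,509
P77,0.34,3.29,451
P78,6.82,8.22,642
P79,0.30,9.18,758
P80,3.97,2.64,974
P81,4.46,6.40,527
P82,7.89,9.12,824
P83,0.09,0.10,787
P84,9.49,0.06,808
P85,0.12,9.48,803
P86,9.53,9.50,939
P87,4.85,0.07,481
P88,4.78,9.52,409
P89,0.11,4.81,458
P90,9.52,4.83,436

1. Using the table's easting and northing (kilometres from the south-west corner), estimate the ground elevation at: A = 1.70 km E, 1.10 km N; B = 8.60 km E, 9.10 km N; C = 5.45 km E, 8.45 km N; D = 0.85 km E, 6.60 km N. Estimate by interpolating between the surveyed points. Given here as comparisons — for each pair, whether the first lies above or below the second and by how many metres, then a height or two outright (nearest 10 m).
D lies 350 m above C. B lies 330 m above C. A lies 320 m below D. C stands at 440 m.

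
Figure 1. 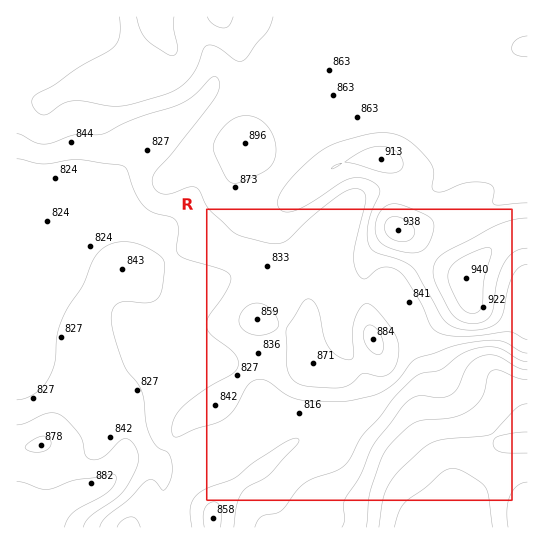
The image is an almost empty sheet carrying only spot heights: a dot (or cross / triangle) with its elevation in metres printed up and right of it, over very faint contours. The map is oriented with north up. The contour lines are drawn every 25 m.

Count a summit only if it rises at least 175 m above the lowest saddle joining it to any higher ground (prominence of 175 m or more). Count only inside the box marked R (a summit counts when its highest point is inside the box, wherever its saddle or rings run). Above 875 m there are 1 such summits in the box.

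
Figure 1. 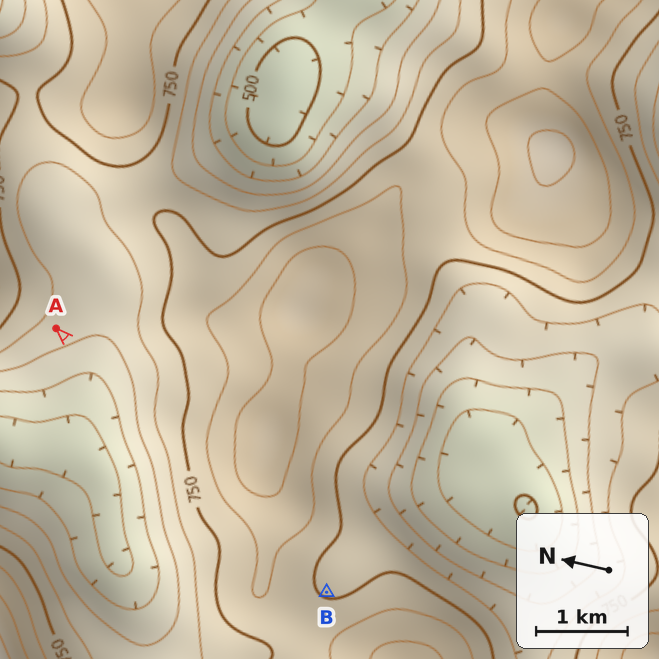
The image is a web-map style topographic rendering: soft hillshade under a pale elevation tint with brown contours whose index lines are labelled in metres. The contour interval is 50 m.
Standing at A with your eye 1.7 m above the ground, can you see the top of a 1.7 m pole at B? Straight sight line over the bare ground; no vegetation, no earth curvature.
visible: false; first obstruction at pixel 160 430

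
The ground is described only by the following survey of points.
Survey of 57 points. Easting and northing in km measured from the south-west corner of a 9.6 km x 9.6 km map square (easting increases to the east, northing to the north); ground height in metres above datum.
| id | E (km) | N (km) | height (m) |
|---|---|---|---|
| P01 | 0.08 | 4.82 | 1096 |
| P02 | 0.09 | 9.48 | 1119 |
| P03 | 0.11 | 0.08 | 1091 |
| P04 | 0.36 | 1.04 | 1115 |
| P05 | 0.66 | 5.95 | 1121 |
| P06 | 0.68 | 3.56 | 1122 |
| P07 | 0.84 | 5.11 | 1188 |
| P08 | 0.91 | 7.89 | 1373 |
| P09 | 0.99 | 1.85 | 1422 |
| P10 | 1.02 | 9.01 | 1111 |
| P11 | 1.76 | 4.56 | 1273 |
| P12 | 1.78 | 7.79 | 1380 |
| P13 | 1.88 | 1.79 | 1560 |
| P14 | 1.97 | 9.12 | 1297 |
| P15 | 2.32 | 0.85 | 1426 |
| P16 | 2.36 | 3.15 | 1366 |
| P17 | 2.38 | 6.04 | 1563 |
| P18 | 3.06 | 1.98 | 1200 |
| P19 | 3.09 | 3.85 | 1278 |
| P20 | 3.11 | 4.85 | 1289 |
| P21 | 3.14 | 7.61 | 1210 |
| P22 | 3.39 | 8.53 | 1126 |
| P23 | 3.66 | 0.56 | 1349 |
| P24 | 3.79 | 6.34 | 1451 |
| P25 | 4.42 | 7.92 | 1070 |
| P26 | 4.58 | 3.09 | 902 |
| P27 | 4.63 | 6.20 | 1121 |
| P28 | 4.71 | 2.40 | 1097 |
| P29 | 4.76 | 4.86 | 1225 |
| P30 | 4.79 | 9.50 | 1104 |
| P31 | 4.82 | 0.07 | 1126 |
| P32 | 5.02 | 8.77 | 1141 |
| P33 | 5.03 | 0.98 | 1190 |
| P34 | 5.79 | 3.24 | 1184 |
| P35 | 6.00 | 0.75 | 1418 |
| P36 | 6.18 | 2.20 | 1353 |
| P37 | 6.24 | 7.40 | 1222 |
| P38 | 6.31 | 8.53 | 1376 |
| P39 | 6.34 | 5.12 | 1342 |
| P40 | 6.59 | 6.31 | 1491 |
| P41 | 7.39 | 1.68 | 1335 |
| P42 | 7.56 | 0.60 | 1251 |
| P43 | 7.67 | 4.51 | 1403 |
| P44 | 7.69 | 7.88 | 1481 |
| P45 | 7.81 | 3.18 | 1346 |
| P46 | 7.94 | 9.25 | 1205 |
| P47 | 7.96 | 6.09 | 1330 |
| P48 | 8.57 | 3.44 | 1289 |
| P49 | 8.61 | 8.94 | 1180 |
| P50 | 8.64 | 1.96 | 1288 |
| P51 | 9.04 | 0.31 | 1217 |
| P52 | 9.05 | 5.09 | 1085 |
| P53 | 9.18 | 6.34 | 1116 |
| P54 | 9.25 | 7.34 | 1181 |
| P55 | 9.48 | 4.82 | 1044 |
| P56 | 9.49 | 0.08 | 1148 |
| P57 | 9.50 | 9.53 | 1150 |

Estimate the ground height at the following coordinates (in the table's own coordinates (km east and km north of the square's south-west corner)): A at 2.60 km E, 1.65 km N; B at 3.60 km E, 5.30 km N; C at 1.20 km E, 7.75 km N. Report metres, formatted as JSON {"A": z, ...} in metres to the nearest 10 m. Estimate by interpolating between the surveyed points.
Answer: {"A": 1350, "B": 1360, "C": 1410}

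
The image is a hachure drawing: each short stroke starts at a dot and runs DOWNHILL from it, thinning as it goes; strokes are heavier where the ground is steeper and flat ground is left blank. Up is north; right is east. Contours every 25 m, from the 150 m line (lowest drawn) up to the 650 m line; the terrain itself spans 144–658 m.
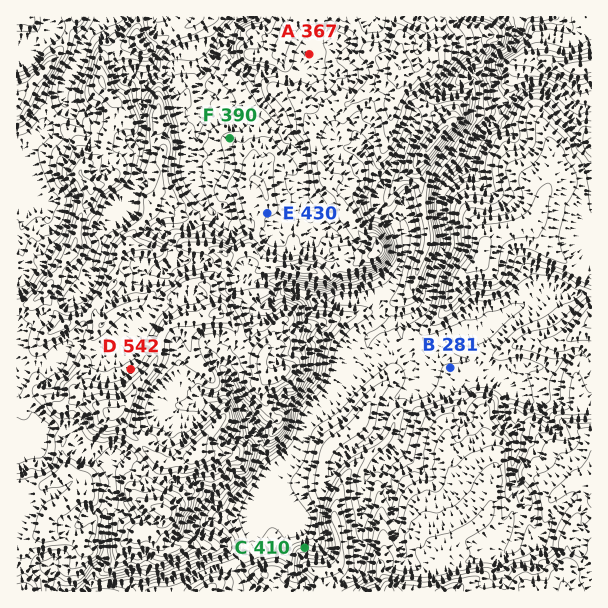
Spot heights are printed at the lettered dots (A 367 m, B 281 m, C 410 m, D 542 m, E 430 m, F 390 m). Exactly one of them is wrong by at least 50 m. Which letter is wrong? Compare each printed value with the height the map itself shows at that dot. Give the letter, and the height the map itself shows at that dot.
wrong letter C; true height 348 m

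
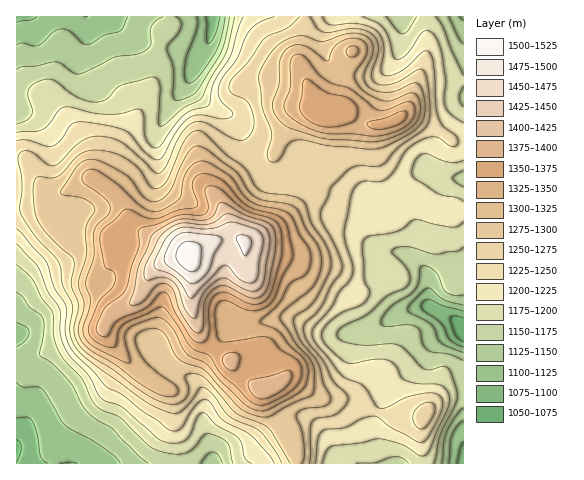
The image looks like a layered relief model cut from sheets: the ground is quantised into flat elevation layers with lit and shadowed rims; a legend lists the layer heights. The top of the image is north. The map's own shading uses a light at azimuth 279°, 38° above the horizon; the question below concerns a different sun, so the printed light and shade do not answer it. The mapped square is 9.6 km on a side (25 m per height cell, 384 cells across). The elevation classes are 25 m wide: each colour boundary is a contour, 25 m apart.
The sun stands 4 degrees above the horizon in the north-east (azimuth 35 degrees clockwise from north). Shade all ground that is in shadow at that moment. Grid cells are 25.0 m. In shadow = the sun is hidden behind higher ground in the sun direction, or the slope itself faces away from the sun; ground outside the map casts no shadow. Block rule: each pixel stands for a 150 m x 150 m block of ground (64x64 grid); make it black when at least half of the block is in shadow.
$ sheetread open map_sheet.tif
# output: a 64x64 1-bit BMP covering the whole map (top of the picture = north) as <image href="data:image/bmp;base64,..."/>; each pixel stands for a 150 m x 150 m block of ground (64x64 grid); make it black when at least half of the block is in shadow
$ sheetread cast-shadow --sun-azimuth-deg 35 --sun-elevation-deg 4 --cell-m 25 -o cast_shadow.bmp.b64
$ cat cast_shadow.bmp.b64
<image width="64" height="64" href="data:image/bmp;base64,Qk0+AgAAAAAAAD4AAAAoAAAAQAAAAEAAAAABAAEAAAAAAAACAAATCwAAEwsAAAIAAAAAAAAA////AAAAAAD//////wAPwP/////+AA/A//////4AD8D//////AAPwP/////4AA/A//////gYDAD/////+DgAAP/////+cAAA///////gAAD///7//4AAAP//+P/AAAAA///j/wAAAAD//9/+AAAAAP//v/wAAAAA/////AAAAAD////wAAAAAP/9/+AAAAAA//n/4AAAAAD/8//OAAAAAP/j/8+AAAAA/4H/n8AAAA//wf+f4AAAP//gf5/wAAA//+B/n+AAAD//4D+P4AAAPP/g/4/AAAAY/YD/h4AAABD8wH+DAAAAMP7gDwAAAABw/3AAAAAAAHD+eAAAAAAA4Px4AAAAAACA/DAAAAAAAAD4AAAAAAAAAOAAAAAAAAAAwAAAAAAAAAAAeAAwAAAAAAD8AHAAAAAAAPgA4AAAAAAAYADAAAOAAAAAAAADh8AAAAAAAAf/4AQAAAAAB//wDwAAAAAH//gOAAAAAAf//BwAAAAAH///AAAAAAA////AAAAAAD///4AAAAAAP/gDAAAAAAB/4AAAAAAADv8AAAAAAAAf4AAAAAAAAB4AAAAAAAAACAAAAAAAAAAAAAAAAAAAAAACAAAAAAAAAAIAAAAAAAAAAAIAAAAAAAwAAAAAAAAADgAAAAAAAAAOAAAAAAAAAA4AAAAAAAAABgAAAAAAAAAGAAAAAA=="/>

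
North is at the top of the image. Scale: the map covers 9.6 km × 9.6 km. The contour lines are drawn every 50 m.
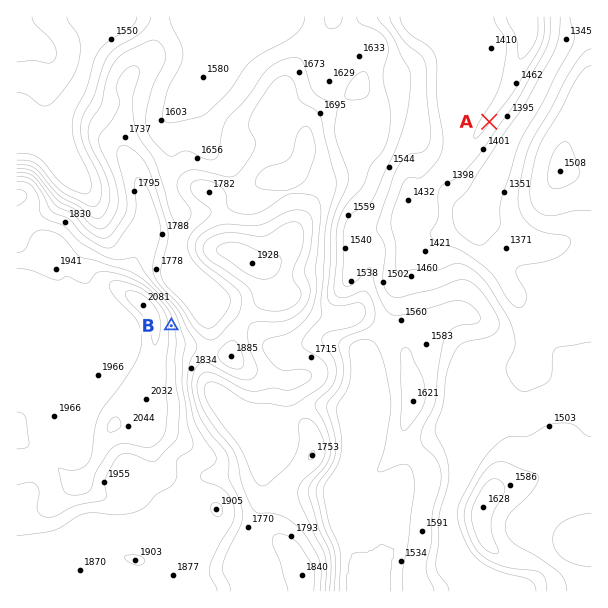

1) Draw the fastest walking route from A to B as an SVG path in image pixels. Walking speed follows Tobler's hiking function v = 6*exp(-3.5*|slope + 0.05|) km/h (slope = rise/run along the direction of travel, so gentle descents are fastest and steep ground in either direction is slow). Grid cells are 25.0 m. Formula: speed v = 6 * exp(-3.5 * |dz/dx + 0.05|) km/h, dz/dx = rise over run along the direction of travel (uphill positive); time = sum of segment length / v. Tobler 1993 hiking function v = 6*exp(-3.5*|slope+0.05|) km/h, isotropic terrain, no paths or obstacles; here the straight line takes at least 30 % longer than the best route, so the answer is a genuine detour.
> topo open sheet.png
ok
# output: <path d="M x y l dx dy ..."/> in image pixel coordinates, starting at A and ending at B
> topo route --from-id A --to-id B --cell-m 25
<path d="M489 122l-30 30-12 6-27 27-12 6-63 63-27 54-6 6-21 10-48 0-15 8-9 9-9 4-13 0-15-7-9-9-2-3"/>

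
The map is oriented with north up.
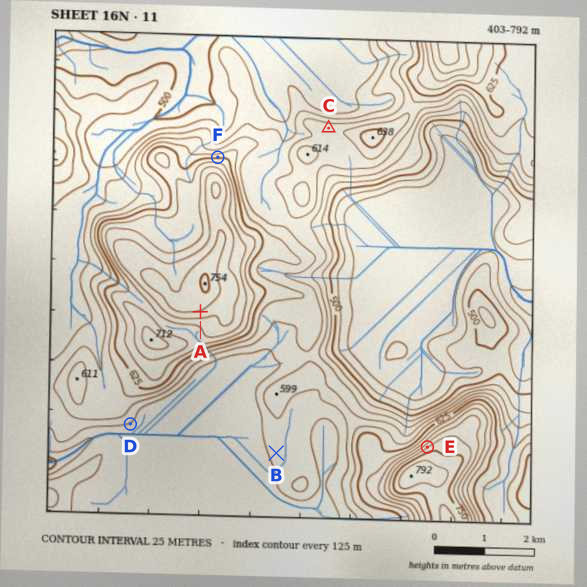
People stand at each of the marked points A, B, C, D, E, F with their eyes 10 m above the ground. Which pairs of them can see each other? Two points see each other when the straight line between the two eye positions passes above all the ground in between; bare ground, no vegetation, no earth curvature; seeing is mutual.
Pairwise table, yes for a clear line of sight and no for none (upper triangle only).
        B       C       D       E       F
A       yes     no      no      yes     no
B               no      yes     yes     no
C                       no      yes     yes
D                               yes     no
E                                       no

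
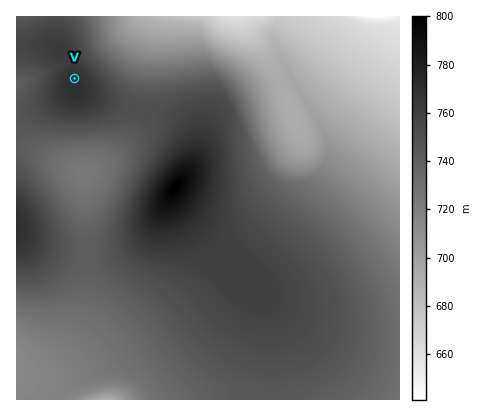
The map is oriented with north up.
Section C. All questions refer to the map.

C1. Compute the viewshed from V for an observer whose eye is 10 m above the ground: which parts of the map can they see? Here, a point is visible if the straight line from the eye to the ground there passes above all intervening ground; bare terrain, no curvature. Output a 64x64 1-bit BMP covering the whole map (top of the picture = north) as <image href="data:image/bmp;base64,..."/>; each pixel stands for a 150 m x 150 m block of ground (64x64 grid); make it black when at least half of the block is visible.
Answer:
<image width="64" height="64" href="data:image/bmp;base64,Qk0+AgAAAAAAAD4AAAAoAAAAQAAAAEAAAAABAAEAAAAAAAACAAATCwAAEwsAAAIAAAAAAAAA////AAAAAAAAAAPAAAAAAAAAA4AAAAAAAGADgAAAAAAAOAMAAAAAAAA/BwAAAAAAAB/+AAAAAAAAH/wAAAAAAAAP/AAAAAAAAAf4AAAAAAAAA/AAAAAAAAADwAAAAAAAAAAAAAAAAAAAAAAAAAAAAAAAAAAAAAAAAAAAAAAAAAAAAAAAAAAAAAAAAAAAAAAAAAAAAAAAAAAAAAAAAAAAAAAMAAAAAAAAAD4AAAAAAAAAfwAAAAAAAAH/gAAAAAAAA//AAAAAAAAH/8AAAAAAAB//4AAAAAAAP//wAAAAAAB///gAAAAAAP//+AAAAAAA///8AAAAAAD///4AAAAAAP///gAAAAAA////AAAAAAD///+AAAAAAP///8AAAAAA////4AAAAAD/g//gAAAAAP4B//AAAAAA/AD/+AAAAAD4AP/8AAAAAPgAf/wAAAAA8AB//gAAAADwAH//AAAAAPAAf/8AAAAA8AB//wAAAADwAH//gAAAAPAA//+AAAAA+AH//8AAAAD8A///wAAAAP/////gAAAA/////+AAAAD/////wAAAAP/////AAAAA/////4AAAAD/////gAAAAP////8AAAAA//j//wAAAAD/8H//AAAAAP/4P/4AAAAP//w//gAz/////z/+AH///4P///4A////AP///AH///8Af/8AAf/+AQ=="/>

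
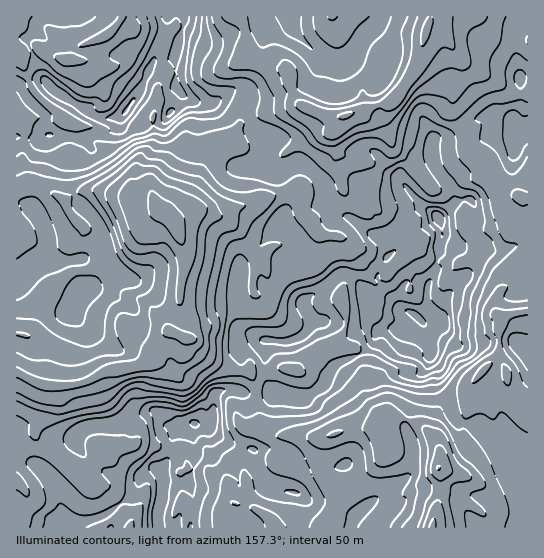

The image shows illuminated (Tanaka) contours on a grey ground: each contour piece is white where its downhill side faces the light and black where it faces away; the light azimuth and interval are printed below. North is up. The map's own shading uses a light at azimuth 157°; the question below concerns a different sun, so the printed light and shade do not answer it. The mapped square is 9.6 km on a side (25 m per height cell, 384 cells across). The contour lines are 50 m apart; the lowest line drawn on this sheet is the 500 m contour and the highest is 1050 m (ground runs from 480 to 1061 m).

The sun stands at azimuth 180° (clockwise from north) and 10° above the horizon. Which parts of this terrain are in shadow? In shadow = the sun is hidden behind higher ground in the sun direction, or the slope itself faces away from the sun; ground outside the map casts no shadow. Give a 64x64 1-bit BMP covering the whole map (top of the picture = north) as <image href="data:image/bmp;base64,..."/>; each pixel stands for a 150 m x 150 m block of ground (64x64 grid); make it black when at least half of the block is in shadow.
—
<image width="64" height="64" href="data:image/bmp;base64,Qk0+AgAAAAAAAD4AAAAoAAAAQAAAAEAAAAABAAEAAAAAAAACAAATCwAAEwsAAAIAAAAAAAAA////AAAAAAAAAAAAAAAAAAAAAAAAAAAAOAAAEAAAAAAAYAAAAAAAAAAAAAAAAAAAAAAAAPgEA8AAAAAA8A8fgAADAABwB4wAMAPgAAAHAAAwA+AAB4AAACADwAfv4AAAAACAH4PgAAAMAAAcAEAAAA/wBgAAAAAAf/g+AAAAAAD//f+AAAAAAP///4AAAAAA/////HgAAAD////9/AAAAIH///jwAAAAAD//8AAAAAAAB//AAcAAAAAD/8AAQAAAAAH/wAAAAAAAAP/D4AAAFgAA/5/AAAAGAAB/H4AAAAMAAB4PgADoAAAADgcAAeAAAAAMAjgDxAAAAAAAPhPGAAAAAAA/M5AAAAcAAD/x0YAAB4AAH/jwAAAH4AAD8HAAAYfwEAHgAAAAD/A4AYAAAAAPwDAADgAAAB8AsAAfAAAAMAADgC4MACAwAAOAQBwBYHAAAIAAPMBgAAAAAAB9wAAAAAAAAH/AAAAAAAADz8AAAAAAAHOEAAAAAAAAA4AAAAAAAA+HgAAAAAAAD/+AAA+AAAA//xwAHwAAAf//HgAAMAAB//+fgAA8AAD4P//HIfwAADAD/n9D/gfAAAH8Pgf/B/AAAPg83/8H/AAAeDD/3wD8AAB4A7/HgDwAAHgBHgOACAAAMAEQP4AAAwAwAAAOgAACAAAAAAAAAAAAAAAAAAAAAAAAAA=="/>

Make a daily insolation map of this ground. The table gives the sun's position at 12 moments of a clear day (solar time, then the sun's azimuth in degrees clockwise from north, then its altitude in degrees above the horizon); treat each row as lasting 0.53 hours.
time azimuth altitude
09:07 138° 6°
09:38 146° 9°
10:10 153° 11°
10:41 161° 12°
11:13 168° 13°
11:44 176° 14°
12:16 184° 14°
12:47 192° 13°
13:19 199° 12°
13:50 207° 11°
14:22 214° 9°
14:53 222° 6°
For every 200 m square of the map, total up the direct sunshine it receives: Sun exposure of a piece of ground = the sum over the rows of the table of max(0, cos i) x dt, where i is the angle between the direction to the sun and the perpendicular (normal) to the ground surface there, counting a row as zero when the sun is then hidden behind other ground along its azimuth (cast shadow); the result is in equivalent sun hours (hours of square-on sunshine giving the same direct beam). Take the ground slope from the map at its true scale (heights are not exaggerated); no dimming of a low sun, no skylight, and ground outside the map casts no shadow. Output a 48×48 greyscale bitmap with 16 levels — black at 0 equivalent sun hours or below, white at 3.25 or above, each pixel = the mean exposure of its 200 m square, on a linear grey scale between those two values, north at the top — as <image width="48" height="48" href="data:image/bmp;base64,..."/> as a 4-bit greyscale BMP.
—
<image width="48" height="48" href="data:image/bmp;base64,Qk32BAAAAAAAAHYAAAAoAAAAMAAAADAAAAABAAQAAAAAAIAEAAATCwAAEwsAABAAAAAAAAAAAAAAABEREQAiIiIAMzMzAERERABVVVUAZmZmAHd3dwCIiIgAmZmZAKqqqgC7u7sAzMzMAN3d3QDu7u4A////AFRFZmdmhWVFVVVTRXdnZVZ3WIiWZ1RFRGITQyJHl1ZlZmQTSJiJhlVohpeYdjV1ZTNFMyEjiEV1Z4Z4rMzIZUNFd2eZZGdWdkZ2QzQ0Z2Z3d2eIiGUyRFQzRmVmVCJXdnmUI0Z2WJdUVFd2YxACV4dBAlgxECaHZZlCNXUzMWNmZ5l3dCI0VndSABRiSLl3ZEETaXREIABGiZiJhmZUIjRUI0V3i6d3ZUI2d2ZUMjNpiJqFNEQxAAE0VWVXiXiFVFRVVomYdWiJq7YgEjRVQhAjVmRIqHhUQ1YxEld3Z4dGd3U1Z4msy4dlRUWct2Q0NDIQAAACZ4QRAlVni83e3cqIhnrLhTIjRQAAAAAAMhAAACaJiqq6maqqmau5VDMzRQAAAAAAAAAAADioZnY0zKm93d3LdURDRhEzMgAAAAAAAAAAIhABSIiaz//+uGRUWGmIiGMAAAAAAAACRBEkNZh3mHju3LZFeah3iZmGMAAAAAFniZmGQ2q63+3crv6HuXZneJqoQhAAAAWJud7JZTOOuZl3rrvap1VomZhjJDEAADVndmasqImaq8pnlURWU4maqYZTRUIiEzQzEAE3u3aFdlZ5pWVCE6qYdmZnh0VkV3UgABRmVVVkNYhERWVEIXVlZmd5pldTZmYyETZ1MkZjRUEhRmeKqcg0VniHV5dUVVVUREM0dlZkQQBCRniXmmmERFZou5ZVVUVlVUEAOXYzETNUFpiHREa6ZCNnU1ZlRERVVUIAAoQDMiQWQ2mHdkV5h3RDECRENERFVVMiEAASVBEUczeYdkMzNERCEAEjRUQ0ZURVMgATRkE3eGWZiDRVMRRTEAASVVMSRmZ0IiNpZGVHdVZDR1Z1RUVDMSIkREECRohSRnmVRVeGdDMjM4hjRWYzMzJFQiI0M2QkeJggAVWLZVdFZYgzVnMjRURWVFdjISRXdUIzNFhiNnZEREIkVTIjRVZ3iZmYUiNFZCNVZnUAFXRFMjI2l0RmZmiau7zLu5ZWZUVFV3IAIQFFeYirvN3KiJrNy6qZu6mHZFVEViElMRNGmKu7vN7tutvMuoZmZEaHMjIiIRN2I0RWmIq6dozu7N2qmWREVkNDIyNGIBR0RERnupmpiIaN/7y4d2RFZ3YxACVTADRVVVeHeYaJh2nN//7Id4dnZWUyAAAAAkQ0VVZ2ZzQQAUebl63rmal1QhECMQAAE0QgE2ZFZFZka9ho2Wbf/tp3UhAAIyEBESQgATVUMog42UEBXIUq6pmHZlQ1vduFIBESIiExAYKbYQASF5eIMhR3VEarl4icoxABMiEBJFaTAAEjIohTIAAjM0RneImGiDESMyETeAIQABEQE4hlQxAAE0VnmIiHZ0ETMiNGQyIAASNFMjd3ZnQRNniZl2d2Z3MiIkVUMWQjVEREQyRXd4d1Z5u4UzV2ZmUzJGVEMneWZ1MREjRGh1VneKqEISR3ZVVDNmRERDVXiJhjI0VUhjNGZ4djMzNHdmZUVkNFaEVWZ3eVR3iXdjNFZmVVVEQkZ4hlZUNERg=="/>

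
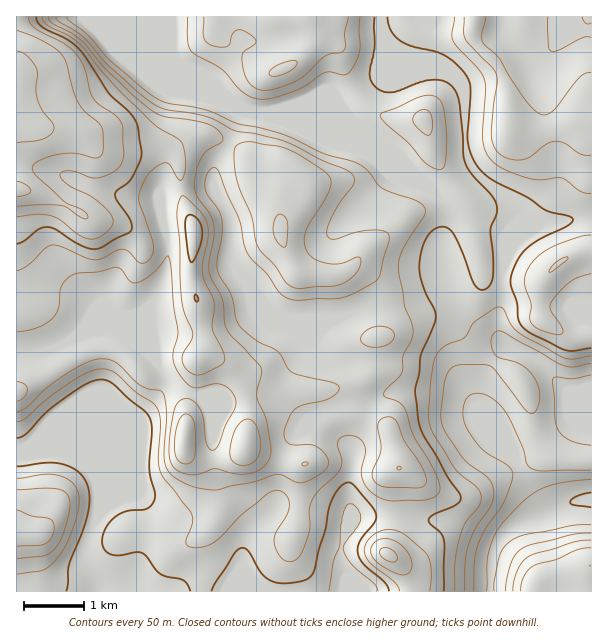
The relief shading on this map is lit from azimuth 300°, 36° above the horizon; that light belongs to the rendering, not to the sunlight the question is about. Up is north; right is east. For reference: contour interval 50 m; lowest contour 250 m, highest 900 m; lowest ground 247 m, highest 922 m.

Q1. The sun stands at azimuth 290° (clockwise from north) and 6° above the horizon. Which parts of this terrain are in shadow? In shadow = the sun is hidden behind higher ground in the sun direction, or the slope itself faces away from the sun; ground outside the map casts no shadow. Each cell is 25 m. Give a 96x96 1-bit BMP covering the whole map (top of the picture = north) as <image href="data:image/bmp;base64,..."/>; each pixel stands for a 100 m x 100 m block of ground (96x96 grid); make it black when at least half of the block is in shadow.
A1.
<image width="96" height="96" href="data:image/bmp;base64,Qk2+BAAAAAAAAD4AAAAoAAAAYAAAAGAAAAABAAEAAAAAAIAEAAATCwAAEwsAAAIAAAAAAAAA////AAAAAAAAAAAAAAA/AA//4AAADgAAAAA/gA//4AAH//gAAAB/gD//4AAH//wAAAH/gP//4AAv//gAAAH/gf//4AD///gAAAH/Af//4AB///AAPAH/Aff/8AAP/+AAfAH/AOP/+AAP/8AAfgH/AAH//wAH/4AAfgD/gAH///AD/4AAPgD/gAD///wD/4AAPgD/wAB///4B/8AAHgB/wAB///8B/4AADAB/wAH///8A/4AAAAB/4A////8A/wAAAAD/4A////8AfgAAAHj/wA////8AeAAAA///wB////8AcAAAJ///wB////8AAAAD5///wD///h8AAAAH4/5/gD///AAAAAAPw/4/gD//+AAAAAAPw/8fAH//8AAAAAAP4f+fAH//8AAAAAAP4f+eAP//4AAAAAAP4f+eAP//wAB//gAP4f8MAf//gAD//wAHwf4AAf//gOD//wAHgPwAAf//wfD//wAHAPAAAP//wfj//wACAOAAAP//w/z//4AAAAAAAH//w/z//8AAAAAAAH//g/h//8AAAAAAH///g/Af/4AB4AAAH///h+AD/4AD8CAAD///h8AB/4AD8DgAAf//hwcAfwAB4DgAAP//AA8AHAABwBAAAP//AA8AAAAAAAAAA//+AA8AAAAAMAAAA///wAcAAAAAP/gAA//3wAAAAAAAf/wAAf/PwAAPgAAAf/wAAP+PgAAPwAAA//wAAH8HgAAD4AAB//gAADwHgAAB4AAB//gAAAADgAAAwAAB//AAAAODgGAAAAAB//AA8P/DgPgAAAQB//D3///BgPwAAA8D/+Dn///BAPwAAA+D/+CD///BAH4AAAfD/+AB//+BgH4AA4fH/+AAf/+BgD8AB+fH/+AAP/+BgA88B/fn/8DAP/+DgAB+B//j/4PwH/+DgAB+B//j/4P4D/+DgAB+B//j/wP8B/+DAAB8B//j/gP+Af+AAAA4B//D/gP/AP+AAAA4B//D/AP/wH8AAAB8A/+D+AH/4D8AAAD8Af+D+AD/8BwAAAD8Ad/H8AB/8AAAAAD8AD/H8AB/8AAAAAA4Af/v8AA/8AAAAAAAA///8AA/+AAAAAAAA///8AA//AAAAAAOA///4AAQeAAwAAAfg//v4AAAMAD4AAAfgf/v4AAAAAH4AAAfAf/34AAAAAP4AAAPAf/n4AAAAAP4AAAAA//j4AAAAAP4AAAAA//B8AAAAAP4AAAAA/+AcAAAAAf4AAAAAf+AAAAAAAf4AAAAAH/AAAAAAAfwAAAAAD//+AAAAAfwAAAAAD//8AAAAAfgDAAAH///wH/+AAPAHAAAP///gH//AAGAHAAAf//+AH//8AAAGAAAf//8AD//+AAAGAAAf//4AB///AAAGAAAf//wAAf//gAAMAAAf//AAAH//wAAMAAAf/8AAAD9/wAAIAAA//wAAAB5/wAAAAAA//AAAAAx/wAAAAAA/4AAAAAB/wABwAAA/gAAAAAB/wAH4AAP/AAAAAAD/gAH4AA/8AAAAAAD+AAHwAB/wAAAAAAD8AAHgAA="/>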